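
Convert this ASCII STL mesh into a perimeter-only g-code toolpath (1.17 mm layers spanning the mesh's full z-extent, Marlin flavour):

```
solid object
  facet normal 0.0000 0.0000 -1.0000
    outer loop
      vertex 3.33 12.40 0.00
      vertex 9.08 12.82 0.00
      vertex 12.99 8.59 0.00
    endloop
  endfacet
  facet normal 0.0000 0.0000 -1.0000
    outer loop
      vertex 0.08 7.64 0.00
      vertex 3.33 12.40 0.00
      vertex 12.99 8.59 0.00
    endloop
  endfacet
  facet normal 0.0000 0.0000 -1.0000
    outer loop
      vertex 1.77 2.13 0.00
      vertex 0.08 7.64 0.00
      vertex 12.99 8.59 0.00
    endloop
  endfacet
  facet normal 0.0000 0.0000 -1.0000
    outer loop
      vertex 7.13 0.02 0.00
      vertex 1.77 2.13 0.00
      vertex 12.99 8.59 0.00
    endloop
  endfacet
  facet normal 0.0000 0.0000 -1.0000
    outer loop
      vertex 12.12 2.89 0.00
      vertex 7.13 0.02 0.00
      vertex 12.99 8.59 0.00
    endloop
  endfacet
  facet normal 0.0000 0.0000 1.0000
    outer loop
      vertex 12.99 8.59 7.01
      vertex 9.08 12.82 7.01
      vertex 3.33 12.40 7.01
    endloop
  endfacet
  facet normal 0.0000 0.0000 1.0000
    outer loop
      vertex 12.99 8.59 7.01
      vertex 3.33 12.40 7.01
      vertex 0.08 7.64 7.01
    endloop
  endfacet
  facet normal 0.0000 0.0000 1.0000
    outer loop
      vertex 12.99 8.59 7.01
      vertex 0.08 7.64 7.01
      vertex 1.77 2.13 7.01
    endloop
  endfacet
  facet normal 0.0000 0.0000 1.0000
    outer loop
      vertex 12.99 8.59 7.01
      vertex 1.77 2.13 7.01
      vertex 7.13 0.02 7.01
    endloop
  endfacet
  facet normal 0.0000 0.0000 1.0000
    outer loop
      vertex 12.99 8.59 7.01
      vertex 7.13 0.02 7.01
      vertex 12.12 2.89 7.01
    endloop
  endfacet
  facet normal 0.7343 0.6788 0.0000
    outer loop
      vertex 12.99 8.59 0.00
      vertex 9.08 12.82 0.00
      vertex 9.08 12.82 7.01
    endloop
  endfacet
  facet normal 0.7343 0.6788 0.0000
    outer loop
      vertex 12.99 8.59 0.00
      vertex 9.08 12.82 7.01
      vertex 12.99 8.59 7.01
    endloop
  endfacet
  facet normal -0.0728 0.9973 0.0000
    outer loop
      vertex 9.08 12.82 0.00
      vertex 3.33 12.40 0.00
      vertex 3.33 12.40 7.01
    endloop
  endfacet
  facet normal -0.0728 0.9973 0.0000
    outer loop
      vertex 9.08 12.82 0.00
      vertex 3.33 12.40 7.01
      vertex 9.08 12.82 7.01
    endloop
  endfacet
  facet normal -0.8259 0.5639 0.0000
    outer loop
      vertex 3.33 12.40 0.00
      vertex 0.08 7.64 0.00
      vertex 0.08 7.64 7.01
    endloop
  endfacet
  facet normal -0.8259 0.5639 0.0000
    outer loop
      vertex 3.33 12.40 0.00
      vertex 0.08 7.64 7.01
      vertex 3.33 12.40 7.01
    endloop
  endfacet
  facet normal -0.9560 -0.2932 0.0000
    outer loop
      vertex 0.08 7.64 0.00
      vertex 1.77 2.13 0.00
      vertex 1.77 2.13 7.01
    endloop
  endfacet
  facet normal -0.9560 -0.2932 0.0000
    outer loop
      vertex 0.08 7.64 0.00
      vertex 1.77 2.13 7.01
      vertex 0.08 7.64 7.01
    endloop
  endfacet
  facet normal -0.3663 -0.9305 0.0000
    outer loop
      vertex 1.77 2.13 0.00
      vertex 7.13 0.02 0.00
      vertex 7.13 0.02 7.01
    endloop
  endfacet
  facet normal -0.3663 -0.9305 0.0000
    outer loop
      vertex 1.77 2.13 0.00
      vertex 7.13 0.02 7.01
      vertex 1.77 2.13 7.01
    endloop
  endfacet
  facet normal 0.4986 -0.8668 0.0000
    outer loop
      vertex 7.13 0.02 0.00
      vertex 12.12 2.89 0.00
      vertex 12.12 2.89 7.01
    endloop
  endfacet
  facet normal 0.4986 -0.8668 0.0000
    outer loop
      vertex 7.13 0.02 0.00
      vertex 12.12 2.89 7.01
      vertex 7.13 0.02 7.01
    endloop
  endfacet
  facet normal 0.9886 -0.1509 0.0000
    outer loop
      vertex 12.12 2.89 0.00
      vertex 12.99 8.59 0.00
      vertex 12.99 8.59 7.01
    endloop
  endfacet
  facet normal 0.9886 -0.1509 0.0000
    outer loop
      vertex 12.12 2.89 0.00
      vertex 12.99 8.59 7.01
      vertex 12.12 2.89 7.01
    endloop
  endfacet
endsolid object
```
; perimeter-only toolpath
G21 ; units = mm
G90 ; absolute positioning
G28 ; home
; layer 1
G0 Z1.17
G0 X12.99 Y8.59
G1 X9.08 Y12.82
G1 X3.33 Y12.40
G1 X0.08 Y7.64
G1 X1.77 Y2.13
G1 X7.13 Y0.02
G1 X12.12 Y2.89
G1 X12.99 Y8.59
; layer 2
G0 Z2.34
G0 X12.99 Y8.59
G1 X9.08 Y12.82
G1 X3.33 Y12.40
G1 X0.08 Y7.64
G1 X1.77 Y2.13
G1 X7.13 Y0.02
G1 X12.12 Y2.89
G1 X12.99 Y8.59
; layer 3
G0 Z3.50
G0 X12.99 Y8.59
G1 X9.08 Y12.82
G1 X3.33 Y12.40
G1 X0.08 Y7.64
G1 X1.77 Y2.13
G1 X7.13 Y0.02
G1 X12.12 Y2.89
G1 X12.99 Y8.59
; layer 4
G0 Z4.67
G0 X12.99 Y8.59
G1 X9.08 Y12.82
G1 X3.33 Y12.40
G1 X0.08 Y7.64
G1 X1.77 Y2.13
G1 X7.13 Y0.02
G1 X12.12 Y2.89
G1 X12.99 Y8.59
; layer 5
G0 Z5.84
G0 X12.99 Y8.59
G1 X9.08 Y12.82
G1 X3.33 Y12.40
G1 X0.08 Y7.64
G1 X1.77 Y2.13
G1 X7.13 Y0.02
G1 X12.12 Y2.89
G1 X12.99 Y8.59
; layer 6
G0 Z7.01
G0 X12.99 Y8.59
G1 X9.08 Y12.82
G1 X3.33 Y12.40
G1 X0.08 Y7.64
G1 X1.77 Y2.13
G1 X7.13 Y0.02
G1 X12.12 Y2.89
G1 X12.99 Y8.59
M2 ; end

The solid is a regular 7-sided prism (a cylinder approximated with 7 flat sides), circumscribed radius ≈ 6.64 mm, height ≈ 7.01 mm. Slicing at Δz = 1.17 mm — 6 equal slices spanning the solid's height, so layer i sits at z = i·h/6 — gives 6 non-empty perimeters. Each is a 7-segment closed polygon; G0 lifts to the layer z and rapids to the start vertex, then G1 traces the edges.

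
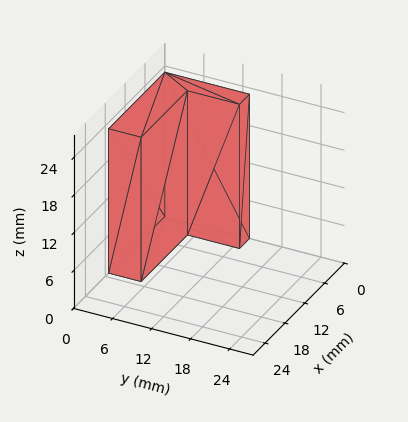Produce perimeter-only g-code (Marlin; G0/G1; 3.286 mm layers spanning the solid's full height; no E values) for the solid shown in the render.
Reading the render: the shape is an L-shaped prism: outer 17 × 13 mm, arm thicknesses ≈ 5 mm (horizontal) and 3 mm (vertical), extruded 23 mm in z (dimensions read to the nearest mm from the axis ticks). For the g-code, the solid's height is divided into equal slices at the stated Δz and each level perimeter traced with G1 moves after a G0 lift.

; perimeter-only toolpath
G21 ; units = mm
G90 ; absolute positioning
G28 ; home
; layer 1
G0 Z3.286
G0 X0.000 Y0.000
G1 X17.000 Y0.000
G1 X17.000 Y5.000
G1 X3.000 Y5.000
G1 X3.000 Y13.000
G1 X0.000 Y13.000
G1 X0.000 Y0.000
; layer 2
G0 Z6.571
G0 X0.000 Y0.000
G1 X17.000 Y0.000
G1 X17.000 Y5.000
G1 X3.000 Y5.000
G1 X3.000 Y13.000
G1 X0.000 Y13.000
G1 X0.000 Y0.000
; layer 3
G0 Z9.857
G0 X0.000 Y0.000
G1 X17.000 Y0.000
G1 X17.000 Y5.000
G1 X3.000 Y5.000
G1 X3.000 Y13.000
G1 X0.000 Y13.000
G1 X0.000 Y0.000
; layer 4
G0 Z13.143
G0 X0.000 Y0.000
G1 X17.000 Y0.000
G1 X17.000 Y5.000
G1 X3.000 Y5.000
G1 X3.000 Y13.000
G1 X0.000 Y13.000
G1 X0.000 Y0.000
; layer 5
G0 Z16.429
G0 X0.000 Y0.000
G1 X17.000 Y0.000
G1 X17.000 Y5.000
G1 X3.000 Y5.000
G1 X3.000 Y13.000
G1 X0.000 Y13.000
G1 X0.000 Y0.000
; layer 6
G0 Z19.714
G0 X0.000 Y0.000
G1 X17.000 Y0.000
G1 X17.000 Y5.000
G1 X3.000 Y5.000
G1 X3.000 Y13.000
G1 X0.000 Y13.000
G1 X0.000 Y0.000
; layer 7
G0 Z23.000
G0 X0.000 Y0.000
G1 X17.000 Y0.000
G1 X17.000 Y5.000
G1 X3.000 Y5.000
G1 X3.000 Y13.000
G1 X0.000 Y13.000
G1 X0.000 Y0.000
M2 ; end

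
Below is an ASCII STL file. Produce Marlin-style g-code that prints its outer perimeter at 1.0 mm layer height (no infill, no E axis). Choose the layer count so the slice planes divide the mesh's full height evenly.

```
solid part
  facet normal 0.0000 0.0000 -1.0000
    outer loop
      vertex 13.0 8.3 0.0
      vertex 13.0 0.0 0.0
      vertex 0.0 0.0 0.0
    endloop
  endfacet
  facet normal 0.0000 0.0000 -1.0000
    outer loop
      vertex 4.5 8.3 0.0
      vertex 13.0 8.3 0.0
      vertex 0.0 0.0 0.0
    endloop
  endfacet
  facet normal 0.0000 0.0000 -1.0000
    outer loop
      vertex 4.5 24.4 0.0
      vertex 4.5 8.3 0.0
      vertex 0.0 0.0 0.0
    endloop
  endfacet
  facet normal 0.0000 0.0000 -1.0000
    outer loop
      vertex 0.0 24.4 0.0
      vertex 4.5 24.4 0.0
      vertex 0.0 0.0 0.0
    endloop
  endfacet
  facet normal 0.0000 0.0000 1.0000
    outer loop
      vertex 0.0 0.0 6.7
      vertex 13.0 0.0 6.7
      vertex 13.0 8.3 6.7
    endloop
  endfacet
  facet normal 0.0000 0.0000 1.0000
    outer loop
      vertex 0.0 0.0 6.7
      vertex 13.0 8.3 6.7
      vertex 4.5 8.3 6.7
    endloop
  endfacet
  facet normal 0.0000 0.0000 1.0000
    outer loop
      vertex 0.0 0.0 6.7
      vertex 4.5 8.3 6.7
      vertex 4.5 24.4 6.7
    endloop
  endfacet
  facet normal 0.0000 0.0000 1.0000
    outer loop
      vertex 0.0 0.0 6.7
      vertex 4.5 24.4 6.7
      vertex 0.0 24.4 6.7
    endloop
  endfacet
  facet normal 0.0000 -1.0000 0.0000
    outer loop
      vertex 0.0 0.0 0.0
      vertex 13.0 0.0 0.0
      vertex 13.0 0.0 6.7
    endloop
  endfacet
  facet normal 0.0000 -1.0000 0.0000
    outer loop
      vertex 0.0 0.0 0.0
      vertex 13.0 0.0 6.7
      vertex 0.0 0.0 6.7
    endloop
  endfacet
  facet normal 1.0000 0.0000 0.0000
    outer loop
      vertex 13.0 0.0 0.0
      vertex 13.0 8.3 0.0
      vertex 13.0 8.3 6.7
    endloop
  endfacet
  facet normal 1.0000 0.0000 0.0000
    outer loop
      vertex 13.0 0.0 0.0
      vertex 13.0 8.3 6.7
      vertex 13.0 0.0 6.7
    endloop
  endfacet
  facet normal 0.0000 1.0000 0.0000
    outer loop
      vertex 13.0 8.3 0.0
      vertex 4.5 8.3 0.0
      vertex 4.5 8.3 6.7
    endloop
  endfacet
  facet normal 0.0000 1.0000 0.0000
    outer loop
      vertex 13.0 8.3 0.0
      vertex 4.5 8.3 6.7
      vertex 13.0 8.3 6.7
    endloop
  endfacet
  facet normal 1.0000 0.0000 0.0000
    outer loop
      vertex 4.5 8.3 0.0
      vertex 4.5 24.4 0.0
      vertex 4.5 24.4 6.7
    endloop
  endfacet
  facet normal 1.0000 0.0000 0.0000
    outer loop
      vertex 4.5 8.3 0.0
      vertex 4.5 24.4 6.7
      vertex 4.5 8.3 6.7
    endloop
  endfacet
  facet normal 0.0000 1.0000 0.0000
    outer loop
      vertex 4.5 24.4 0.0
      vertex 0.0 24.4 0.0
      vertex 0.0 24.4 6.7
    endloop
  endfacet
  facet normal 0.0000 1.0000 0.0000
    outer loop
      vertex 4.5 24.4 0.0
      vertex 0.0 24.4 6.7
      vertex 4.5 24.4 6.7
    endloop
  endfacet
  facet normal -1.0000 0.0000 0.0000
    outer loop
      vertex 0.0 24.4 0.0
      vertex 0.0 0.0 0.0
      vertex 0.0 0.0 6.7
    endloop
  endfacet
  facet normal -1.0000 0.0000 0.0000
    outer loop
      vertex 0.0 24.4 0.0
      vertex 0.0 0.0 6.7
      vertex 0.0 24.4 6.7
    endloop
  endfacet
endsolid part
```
; perimeter-only toolpath
G21 ; units = mm
G90 ; absolute positioning
G28 ; home
; layer 1
G0 Z1.0
G0 X0.0 Y0.0
G1 X13.0 Y0.0
G1 X13.0 Y8.3
G1 X4.5 Y8.3
G1 X4.5 Y24.4
G1 X0.0 Y24.4
G1 X0.0 Y0.0
; layer 2
G0 Z1.9
G0 X0.0 Y0.0
G1 X13.0 Y0.0
G1 X13.0 Y8.3
G1 X4.5 Y8.3
G1 X4.5 Y24.4
G1 X0.0 Y24.4
G1 X0.0 Y0.0
; layer 3
G0 Z2.9
G0 X0.0 Y0.0
G1 X13.0 Y0.0
G1 X13.0 Y8.3
G1 X4.5 Y8.3
G1 X4.5 Y24.4
G1 X0.0 Y24.4
G1 X0.0 Y0.0
; layer 4
G0 Z3.8
G0 X0.0 Y0.0
G1 X13.0 Y0.0
G1 X13.0 Y8.3
G1 X4.5 Y8.3
G1 X4.5 Y24.4
G1 X0.0 Y24.4
G1 X0.0 Y0.0
; layer 5
G0 Z4.8
G0 X0.0 Y0.0
G1 X13.0 Y0.0
G1 X13.0 Y8.3
G1 X4.5 Y8.3
G1 X4.5 Y24.4
G1 X0.0 Y24.4
G1 X0.0 Y0.0
; layer 6
G0 Z5.7
G0 X0.0 Y0.0
G1 X13.0 Y0.0
G1 X13.0 Y8.3
G1 X4.5 Y8.3
G1 X4.5 Y24.4
G1 X0.0 Y24.4
G1 X0.0 Y0.0
; layer 7
G0 Z6.7
G0 X0.0 Y0.0
G1 X13.0 Y0.0
G1 X13.0 Y8.3
G1 X4.5 Y8.3
G1 X4.5 Y24.4
G1 X0.0 Y24.4
G1 X0.0 Y0.0
M2 ; end

The solid is an L-shaped prism: outer 13 × 24.4 mm, arm thicknesses ≈ 8.3 mm (horizontal) and 4.5 mm (vertical), extruded 6.7 mm in z. Slicing at Δz = 1.0 mm — 7 equal slices spanning the solid's height, so layer i sits at z = i·h/7 — gives 7 non-empty perimeters. Each is a 6-segment closed polygon; G0 lifts to the layer z and rapids to the start vertex, then G1 traces the edges.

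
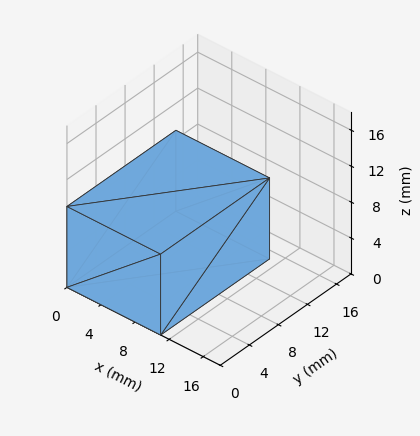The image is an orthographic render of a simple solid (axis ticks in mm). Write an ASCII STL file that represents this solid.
Reading the render: the shape is a rectangular box, roughly 11 × 15 mm footprint and 9 mm tall (dimensions read to the nearest mm from the axis ticks). For the STL, each face is triangulated and given an outward normal.

solid part
  facet normal 0.0000 0.0000 -1.0000
    outer loop
      vertex 11.000 15.000 0.000
      vertex 11.000 0.000 0.000
      vertex 0.000 0.000 0.000
    endloop
  endfacet
  facet normal 0.0000 0.0000 -1.0000
    outer loop
      vertex 0.000 15.000 0.000
      vertex 11.000 15.000 0.000
      vertex 0.000 0.000 0.000
    endloop
  endfacet
  facet normal 0.0000 0.0000 1.0000
    outer loop
      vertex 0.000 0.000 9.000
      vertex 11.000 0.000 9.000
      vertex 11.000 15.000 9.000
    endloop
  endfacet
  facet normal 0.0000 0.0000 1.0000
    outer loop
      vertex 0.000 0.000 9.000
      vertex 11.000 15.000 9.000
      vertex 0.000 15.000 9.000
    endloop
  endfacet
  facet normal 0.0000 -1.0000 0.0000
    outer loop
      vertex 0.000 0.000 0.000
      vertex 11.000 0.000 0.000
      vertex 11.000 0.000 9.000
    endloop
  endfacet
  facet normal 0.0000 -1.0000 0.0000
    outer loop
      vertex 0.000 0.000 0.000
      vertex 11.000 0.000 9.000
      vertex 0.000 0.000 9.000
    endloop
  endfacet
  facet normal 0.0000 1.0000 0.0000
    outer loop
      vertex 11.000 15.000 9.000
      vertex 11.000 15.000 0.000
      vertex 0.000 15.000 0.000
    endloop
  endfacet
  facet normal 0.0000 1.0000 0.0000
    outer loop
      vertex 0.000 15.000 9.000
      vertex 11.000 15.000 9.000
      vertex 0.000 15.000 0.000
    endloop
  endfacet
  facet normal -1.0000 0.0000 0.0000
    outer loop
      vertex 0.000 15.000 9.000
      vertex 0.000 15.000 0.000
      vertex 0.000 0.000 0.000
    endloop
  endfacet
  facet normal -1.0000 0.0000 0.0000
    outer loop
      vertex 0.000 0.000 9.000
      vertex 0.000 15.000 9.000
      vertex 0.000 0.000 0.000
    endloop
  endfacet
  facet normal 1.0000 0.0000 0.0000
    outer loop
      vertex 11.000 0.000 0.000
      vertex 11.000 15.000 0.000
      vertex 11.000 15.000 9.000
    endloop
  endfacet
  facet normal 1.0000 0.0000 0.0000
    outer loop
      vertex 11.000 0.000 0.000
      vertex 11.000 15.000 9.000
      vertex 11.000 0.000 9.000
    endloop
  endfacet
endsolid part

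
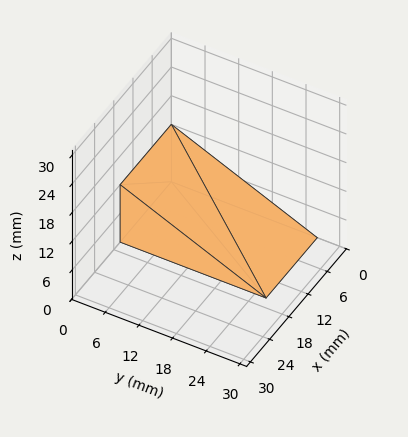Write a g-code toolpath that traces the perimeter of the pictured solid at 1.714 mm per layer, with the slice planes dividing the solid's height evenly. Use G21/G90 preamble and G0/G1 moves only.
Reading the render: the shape is a wedge (ramp): 16 × 26 mm base, rising to 12 mm along the y=0 edge and sloping linearly to z=0 at y=26 (dimensions read to the nearest mm from the axis ticks). For the g-code, the solid's height is divided into equal slices at the stated Δz and each level perimeter traced with G1 moves after a G0 lift.

; perimeter-only toolpath
G21 ; units = mm
G90 ; absolute positioning
G28 ; home
; layer 1
G0 Z1.714
G0 X0.000 Y0.000
G1 X16.000 Y0.000
G1 X16.000 Y22.286
G1 X0.000 Y22.286
G1 X0.000 Y0.000
; layer 2
G0 Z3.429
G0 X0.000 Y0.000
G1 X16.000 Y0.000
G1 X16.000 Y18.571
G1 X0.000 Y18.571
G1 X0.000 Y0.000
; layer 3
G0 Z5.143
G0 X0.000 Y0.000
G1 X16.000 Y0.000
G1 X16.000 Y14.857
G1 X0.000 Y14.857
G1 X0.000 Y0.000
; layer 4
G0 Z6.857
G0 X0.000 Y0.000
G1 X16.000 Y0.000
G1 X16.000 Y11.143
G1 X0.000 Y11.143
G1 X0.000 Y0.000
; layer 5
G0 Z8.571
G0 X0.000 Y0.000
G1 X16.000 Y0.000
G1 X16.000 Y7.429
G1 X0.000 Y7.429
G1 X0.000 Y0.000
; layer 6
G0 Z10.286
G0 X0.000 Y0.000
G1 X16.000 Y0.000
G1 X16.000 Y3.714
G1 X0.000 Y3.714
G1 X0.000 Y0.000
M2 ; end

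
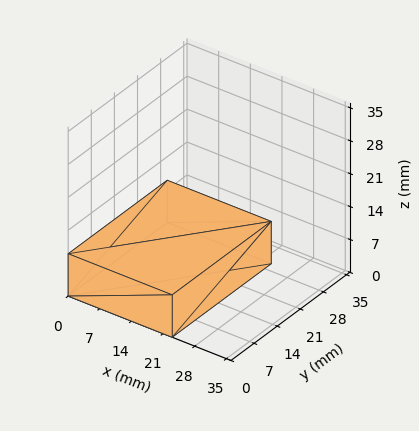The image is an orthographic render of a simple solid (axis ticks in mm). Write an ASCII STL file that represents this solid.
Reading the render: the shape is a rectangular box, roughly 23 × 30 mm footprint and 9 mm tall (dimensions read to the nearest mm from the axis ticks). For the STL, each face is triangulated and given an outward normal.

solid part
  facet normal 0.0000 0.0000 -1.0000
    outer loop
      vertex 23.00 30.00 0.00
      vertex 23.00 0.00 0.00
      vertex 0.00 0.00 0.00
    endloop
  endfacet
  facet normal 0.0000 0.0000 -1.0000
    outer loop
      vertex 0.00 30.00 0.00
      vertex 23.00 30.00 0.00
      vertex 0.00 0.00 0.00
    endloop
  endfacet
  facet normal 0.0000 0.0000 1.0000
    outer loop
      vertex 0.00 0.00 9.00
      vertex 23.00 0.00 9.00
      vertex 23.00 30.00 9.00
    endloop
  endfacet
  facet normal 0.0000 0.0000 1.0000
    outer loop
      vertex 0.00 0.00 9.00
      vertex 23.00 30.00 9.00
      vertex 0.00 30.00 9.00
    endloop
  endfacet
  facet normal 0.0000 -1.0000 0.0000
    outer loop
      vertex 0.00 0.00 0.00
      vertex 23.00 0.00 0.00
      vertex 23.00 0.00 9.00
    endloop
  endfacet
  facet normal 0.0000 -1.0000 0.0000
    outer loop
      vertex 0.00 0.00 0.00
      vertex 23.00 0.00 9.00
      vertex 0.00 0.00 9.00
    endloop
  endfacet
  facet normal 0.0000 1.0000 0.0000
    outer loop
      vertex 23.00 30.00 9.00
      vertex 23.00 30.00 0.00
      vertex 0.00 30.00 0.00
    endloop
  endfacet
  facet normal 0.0000 1.0000 0.0000
    outer loop
      vertex 0.00 30.00 9.00
      vertex 23.00 30.00 9.00
      vertex 0.00 30.00 0.00
    endloop
  endfacet
  facet normal -1.0000 0.0000 0.0000
    outer loop
      vertex 0.00 30.00 9.00
      vertex 0.00 30.00 0.00
      vertex 0.00 0.00 0.00
    endloop
  endfacet
  facet normal -1.0000 0.0000 0.0000
    outer loop
      vertex 0.00 0.00 9.00
      vertex 0.00 30.00 9.00
      vertex 0.00 0.00 0.00
    endloop
  endfacet
  facet normal 1.0000 0.0000 0.0000
    outer loop
      vertex 23.00 0.00 0.00
      vertex 23.00 30.00 0.00
      vertex 23.00 30.00 9.00
    endloop
  endfacet
  facet normal 1.0000 0.0000 0.0000
    outer loop
      vertex 23.00 0.00 0.00
      vertex 23.00 30.00 9.00
      vertex 23.00 0.00 9.00
    endloop
  endfacet
endsolid part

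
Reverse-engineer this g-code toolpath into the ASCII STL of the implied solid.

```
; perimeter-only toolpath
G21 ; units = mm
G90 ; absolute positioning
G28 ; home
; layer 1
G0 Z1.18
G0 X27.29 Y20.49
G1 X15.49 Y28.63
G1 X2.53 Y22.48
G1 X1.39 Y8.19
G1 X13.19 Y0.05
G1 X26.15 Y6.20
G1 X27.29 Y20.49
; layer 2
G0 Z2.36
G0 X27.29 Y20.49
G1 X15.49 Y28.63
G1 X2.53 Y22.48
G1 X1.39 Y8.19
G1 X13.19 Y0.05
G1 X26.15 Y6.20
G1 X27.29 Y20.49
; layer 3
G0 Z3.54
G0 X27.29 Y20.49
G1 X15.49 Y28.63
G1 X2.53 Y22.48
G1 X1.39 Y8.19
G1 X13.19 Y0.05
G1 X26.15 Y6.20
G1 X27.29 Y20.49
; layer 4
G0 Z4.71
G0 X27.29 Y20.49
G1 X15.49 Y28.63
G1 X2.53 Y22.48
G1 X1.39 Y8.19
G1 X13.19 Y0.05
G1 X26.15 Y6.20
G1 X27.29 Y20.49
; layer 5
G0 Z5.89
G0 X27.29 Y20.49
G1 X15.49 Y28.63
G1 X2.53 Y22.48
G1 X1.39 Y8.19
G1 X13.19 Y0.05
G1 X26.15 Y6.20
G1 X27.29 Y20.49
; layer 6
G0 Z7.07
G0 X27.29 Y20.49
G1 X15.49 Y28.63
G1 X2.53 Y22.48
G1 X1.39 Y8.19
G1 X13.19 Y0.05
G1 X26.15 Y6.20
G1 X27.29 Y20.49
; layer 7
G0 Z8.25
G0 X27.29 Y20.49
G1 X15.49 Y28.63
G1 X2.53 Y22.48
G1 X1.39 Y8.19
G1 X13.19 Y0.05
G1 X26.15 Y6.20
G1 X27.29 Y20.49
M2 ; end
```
solid part
  facet normal 0.0000 0.0000 -1.0000
    outer loop
      vertex 2.53 22.48 0.00
      vertex 15.49 28.63 0.00
      vertex 27.29 20.49 0.00
    endloop
  endfacet
  facet normal 0.0000 0.0000 -1.0000
    outer loop
      vertex 1.39 8.19 0.00
      vertex 2.53 22.48 0.00
      vertex 27.29 20.49 0.00
    endloop
  endfacet
  facet normal 0.0000 0.0000 -1.0000
    outer loop
      vertex 13.19 0.05 0.00
      vertex 1.39 8.19 0.00
      vertex 27.29 20.49 0.00
    endloop
  endfacet
  facet normal 0.0000 0.0000 -1.0000
    outer loop
      vertex 26.15 6.20 0.00
      vertex 13.19 0.05 0.00
      vertex 27.29 20.49 0.00
    endloop
  endfacet
  facet normal 0.0000 0.0000 1.0000
    outer loop
      vertex 27.29 20.49 8.25
      vertex 15.49 28.63 8.25
      vertex 2.53 22.48 8.25
    endloop
  endfacet
  facet normal 0.0000 0.0000 1.0000
    outer loop
      vertex 27.29 20.49 8.25
      vertex 2.53 22.48 8.25
      vertex 1.39 8.19 8.25
    endloop
  endfacet
  facet normal 0.0000 0.0000 1.0000
    outer loop
      vertex 27.29 20.49 8.25
      vertex 1.39 8.19 8.25
      vertex 13.19 0.05 8.25
    endloop
  endfacet
  facet normal 0.0000 0.0000 1.0000
    outer loop
      vertex 27.29 20.49 8.25
      vertex 13.19 0.05 8.25
      vertex 26.15 6.20 8.25
    endloop
  endfacet
  facet normal 0.5678 0.8231 0.0000
    outer loop
      vertex 27.29 20.49 0.00
      vertex 15.49 28.63 0.00
      vertex 15.49 28.63 8.25
    endloop
  endfacet
  facet normal 0.5678 0.8231 0.0000
    outer loop
      vertex 27.29 20.49 0.00
      vertex 15.49 28.63 8.25
      vertex 27.29 20.49 8.25
    endloop
  endfacet
  facet normal -0.4287 0.9034 0.0000
    outer loop
      vertex 15.49 28.63 0.00
      vertex 2.53 22.48 0.00
      vertex 2.53 22.48 8.25
    endloop
  endfacet
  facet normal -0.4287 0.9034 0.0000
    outer loop
      vertex 15.49 28.63 0.00
      vertex 2.53 22.48 8.25
      vertex 15.49 28.63 8.25
    endloop
  endfacet
  facet normal -0.9968 0.0795 0.0000
    outer loop
      vertex 2.53 22.48 0.00
      vertex 1.39 8.19 0.00
      vertex 1.39 8.19 8.25
    endloop
  endfacet
  facet normal -0.9968 0.0795 0.0000
    outer loop
      vertex 2.53 22.48 0.00
      vertex 1.39 8.19 8.25
      vertex 2.53 22.48 8.25
    endloop
  endfacet
  facet normal -0.5678 -0.8231 0.0000
    outer loop
      vertex 1.39 8.19 0.00
      vertex 13.19 0.05 0.00
      vertex 13.19 0.05 8.25
    endloop
  endfacet
  facet normal -0.5678 -0.8231 0.0000
    outer loop
      vertex 1.39 8.19 0.00
      vertex 13.19 0.05 8.25
      vertex 1.39 8.19 8.25
    endloop
  endfacet
  facet normal 0.4287 -0.9034 0.0000
    outer loop
      vertex 13.19 0.05 0.00
      vertex 26.15 6.20 0.00
      vertex 26.15 6.20 8.25
    endloop
  endfacet
  facet normal 0.4287 -0.9034 0.0000
    outer loop
      vertex 13.19 0.05 0.00
      vertex 26.15 6.20 8.25
      vertex 13.19 0.05 8.25
    endloop
  endfacet
  facet normal 0.9968 -0.0795 0.0000
    outer loop
      vertex 26.15 6.20 0.00
      vertex 27.29 20.49 0.00
      vertex 27.29 20.49 8.25
    endloop
  endfacet
  facet normal 0.9968 -0.0795 0.0000
    outer loop
      vertex 26.15 6.20 0.00
      vertex 27.29 20.49 8.25
      vertex 26.15 6.20 8.25
    endloop
  endfacet
endsolid part

The G0 Z moves step by Δz≈1.18 mm. Every layer's G1 loop is the same polygon, so the solid is a straight extrusion of it from z=0 to z≈8.25. Closing with flat bottom and top caps and triangulating gives 20 facets — a regular 6-sided prism (a cylinder approximated with 6 flat sides), circumscribed radius ≈ 14.3 mm, height ≈ 8.25 mm.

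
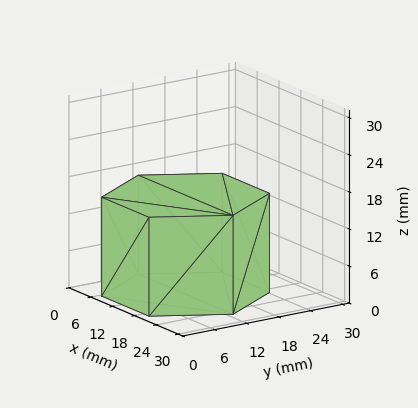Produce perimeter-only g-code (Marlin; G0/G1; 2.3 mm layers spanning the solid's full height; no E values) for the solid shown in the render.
Reading the render: the shape is a regular 6-sided prism (a cylinder approximated with 6 flat sides), circumscribed radius ≈ 13 mm, height ≈ 16 mm (dimensions read to the nearest mm from the axis ticks). For the g-code, the solid's height is divided into equal slices at the stated Δz and each level perimeter traced with G1 moves after a G0 lift.

; perimeter-only toolpath
G21 ; units = mm
G90 ; absolute positioning
G28 ; home
; layer 1
G0 Z2.3
G0 X26.0 Y13.0
G1 X19.5 Y24.3
G1 X6.5 Y24.3
G1 X0.0 Y13.0
G1 X6.5 Y1.7
G1 X19.5 Y1.7
G1 X26.0 Y13.0
; layer 2
G0 Z4.6
G0 X26.0 Y13.0
G1 X19.5 Y24.3
G1 X6.5 Y24.3
G1 X0.0 Y13.0
G1 X6.5 Y1.7
G1 X19.5 Y1.7
G1 X26.0 Y13.0
; layer 3
G0 Z6.9
G0 X26.0 Y13.0
G1 X19.5 Y24.3
G1 X6.5 Y24.3
G1 X0.0 Y13.0
G1 X6.5 Y1.7
G1 X19.5 Y1.7
G1 X26.0 Y13.0
; layer 4
G0 Z9.1
G0 X26.0 Y13.0
G1 X19.5 Y24.3
G1 X6.5 Y24.3
G1 X0.0 Y13.0
G1 X6.5 Y1.7
G1 X19.5 Y1.7
G1 X26.0 Y13.0
; layer 5
G0 Z11.4
G0 X26.0 Y13.0
G1 X19.5 Y24.3
G1 X6.5 Y24.3
G1 X0.0 Y13.0
G1 X6.5 Y1.7
G1 X19.5 Y1.7
G1 X26.0 Y13.0
; layer 6
G0 Z13.7
G0 X26.0 Y13.0
G1 X19.5 Y24.3
G1 X6.5 Y24.3
G1 X0.0 Y13.0
G1 X6.5 Y1.7
G1 X19.5 Y1.7
G1 X26.0 Y13.0
; layer 7
G0 Z16.0
G0 X26.0 Y13.0
G1 X19.5 Y24.3
G1 X6.5 Y24.3
G1 X0.0 Y13.0
G1 X6.5 Y1.7
G1 X19.5 Y1.7
G1 X26.0 Y13.0
M2 ; end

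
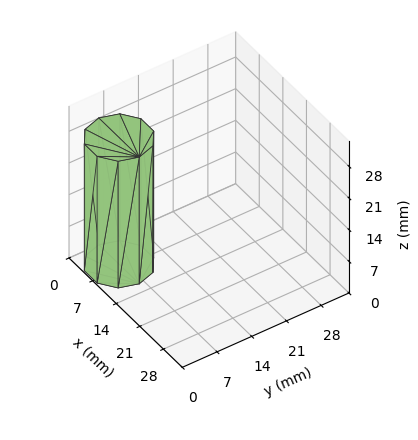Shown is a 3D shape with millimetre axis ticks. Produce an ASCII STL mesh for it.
Reading the render: the shape is a regular 10-sided prism (a cylinder approximated with 10 flat sides), circumscribed radius ≈ 6 mm, height ≈ 28 mm (dimensions read to the nearest mm from the axis ticks). For the STL, each face is triangulated and given an outward normal.

solid part
  facet normal 0.0000 0.0000 -1.0000
    outer loop
      vertex 7.9 11.7 0.0
      vertex 10.9 9.5 0.0
      vertex 12.0 6.0 0.0
    endloop
  endfacet
  facet normal 0.0000 0.0000 -1.0000
    outer loop
      vertex 4.1 11.7 0.0
      vertex 7.9 11.7 0.0
      vertex 12.0 6.0 0.0
    endloop
  endfacet
  facet normal 0.0000 0.0000 -1.0000
    outer loop
      vertex 1.1 9.5 0.0
      vertex 4.1 11.7 0.0
      vertex 12.0 6.0 0.0
    endloop
  endfacet
  facet normal 0.0000 0.0000 -1.0000
    outer loop
      vertex 0.0 6.0 0.0
      vertex 1.1 9.5 0.0
      vertex 12.0 6.0 0.0
    endloop
  endfacet
  facet normal 0.0000 0.0000 -1.0000
    outer loop
      vertex 1.1 2.5 0.0
      vertex 0.0 6.0 0.0
      vertex 12.0 6.0 0.0
    endloop
  endfacet
  facet normal 0.0000 0.0000 -1.0000
    outer loop
      vertex 4.1 0.3 0.0
      vertex 1.1 2.5 0.0
      vertex 12.0 6.0 0.0
    endloop
  endfacet
  facet normal 0.0000 0.0000 -1.0000
    outer loop
      vertex 7.9 0.3 0.0
      vertex 4.1 0.3 0.0
      vertex 12.0 6.0 0.0
    endloop
  endfacet
  facet normal 0.0000 0.0000 -1.0000
    outer loop
      vertex 10.9 2.5 0.0
      vertex 7.9 0.3 0.0
      vertex 12.0 6.0 0.0
    endloop
  endfacet
  facet normal 0.0000 0.0000 1.0000
    outer loop
      vertex 12.0 6.0 28.0
      vertex 10.9 9.5 28.0
      vertex 7.9 11.7 28.0
    endloop
  endfacet
  facet normal 0.0000 0.0000 1.0000
    outer loop
      vertex 12.0 6.0 28.0
      vertex 7.9 11.7 28.0
      vertex 4.1 11.7 28.0
    endloop
  endfacet
  facet normal 0.0000 0.0000 1.0000
    outer loop
      vertex 12.0 6.0 28.0
      vertex 4.1 11.7 28.0
      vertex 1.1 9.5 28.0
    endloop
  endfacet
  facet normal 0.0000 0.0000 1.0000
    outer loop
      vertex 12.0 6.0 28.0
      vertex 1.1 9.5 28.0
      vertex 0.0 6.0 28.0
    endloop
  endfacet
  facet normal 0.0000 0.0000 1.0000
    outer loop
      vertex 12.0 6.0 28.0
      vertex 0.0 6.0 28.0
      vertex 1.1 2.5 28.0
    endloop
  endfacet
  facet normal 0.0000 0.0000 1.0000
    outer loop
      vertex 12.0 6.0 28.0
      vertex 1.1 2.5 28.0
      vertex 4.1 0.3 28.0
    endloop
  endfacet
  facet normal 0.0000 0.0000 1.0000
    outer loop
      vertex 12.0 6.0 28.0
      vertex 4.1 0.3 28.0
      vertex 7.9 0.3 28.0
    endloop
  endfacet
  facet normal 0.0000 0.0000 1.0000
    outer loop
      vertex 12.0 6.0 28.0
      vertex 7.9 0.3 28.0
      vertex 10.9 2.5 28.0
    endloop
  endfacet
  facet normal 0.9540 0.2998 0.0000
    outer loop
      vertex 12.0 6.0 0.0
      vertex 10.9 9.5 0.0
      vertex 10.9 9.5 28.0
    endloop
  endfacet
  facet normal 0.9540 0.2998 0.0000
    outer loop
      vertex 12.0 6.0 0.0
      vertex 10.9 9.5 28.0
      vertex 12.0 6.0 28.0
    endloop
  endfacet
  facet normal 0.5914 0.8064 0.0000
    outer loop
      vertex 10.9 9.5 0.0
      vertex 7.9 11.7 0.0
      vertex 7.9 11.7 28.0
    endloop
  endfacet
  facet normal 0.5914 0.8064 0.0000
    outer loop
      vertex 10.9 9.5 0.0
      vertex 7.9 11.7 28.0
      vertex 10.9 9.5 28.0
    endloop
  endfacet
  facet normal 0.0000 1.0000 0.0000
    outer loop
      vertex 7.9 11.7 0.0
      vertex 4.1 11.7 0.0
      vertex 4.1 11.7 28.0
    endloop
  endfacet
  facet normal 0.0000 1.0000 0.0000
    outer loop
      vertex 7.9 11.7 0.0
      vertex 4.1 11.7 28.0
      vertex 7.9 11.7 28.0
    endloop
  endfacet
  facet normal -0.5914 0.8064 0.0000
    outer loop
      vertex 4.1 11.7 0.0
      vertex 1.1 9.5 0.0
      vertex 1.1 9.5 28.0
    endloop
  endfacet
  facet normal -0.5914 0.8064 0.0000
    outer loop
      vertex 4.1 11.7 0.0
      vertex 1.1 9.5 28.0
      vertex 4.1 11.7 28.0
    endloop
  endfacet
  facet normal -0.9540 0.2998 0.0000
    outer loop
      vertex 1.1 9.5 0.0
      vertex 0.0 6.0 0.0
      vertex 0.0 6.0 28.0
    endloop
  endfacet
  facet normal -0.9540 0.2998 0.0000
    outer loop
      vertex 1.1 9.5 0.0
      vertex 0.0 6.0 28.0
      vertex 1.1 9.5 28.0
    endloop
  endfacet
  facet normal -0.9540 -0.2998 0.0000
    outer loop
      vertex 0.0 6.0 0.0
      vertex 1.1 2.5 0.0
      vertex 1.1 2.5 28.0
    endloop
  endfacet
  facet normal -0.9540 -0.2998 0.0000
    outer loop
      vertex 0.0 6.0 0.0
      vertex 1.1 2.5 28.0
      vertex 0.0 6.0 28.0
    endloop
  endfacet
  facet normal -0.5914 -0.8064 0.0000
    outer loop
      vertex 1.1 2.5 0.0
      vertex 4.1 0.3 0.0
      vertex 4.1 0.3 28.0
    endloop
  endfacet
  facet normal -0.5914 -0.8064 0.0000
    outer loop
      vertex 1.1 2.5 0.0
      vertex 4.1 0.3 28.0
      vertex 1.1 2.5 28.0
    endloop
  endfacet
  facet normal 0.0000 -1.0000 0.0000
    outer loop
      vertex 4.1 0.3 0.0
      vertex 7.9 0.3 0.0
      vertex 7.9 0.3 28.0
    endloop
  endfacet
  facet normal 0.0000 -1.0000 0.0000
    outer loop
      vertex 4.1 0.3 0.0
      vertex 7.9 0.3 28.0
      vertex 4.1 0.3 28.0
    endloop
  endfacet
  facet normal 0.5914 -0.8064 0.0000
    outer loop
      vertex 7.9 0.3 0.0
      vertex 10.9 2.5 0.0
      vertex 10.9 2.5 28.0
    endloop
  endfacet
  facet normal 0.5914 -0.8064 0.0000
    outer loop
      vertex 7.9 0.3 0.0
      vertex 10.9 2.5 28.0
      vertex 7.9 0.3 28.0
    endloop
  endfacet
  facet normal 0.9540 -0.2998 0.0000
    outer loop
      vertex 10.9 2.5 0.0
      vertex 12.0 6.0 0.0
      vertex 12.0 6.0 28.0
    endloop
  endfacet
  facet normal 0.9540 -0.2998 0.0000
    outer loop
      vertex 10.9 2.5 0.0
      vertex 12.0 6.0 28.0
      vertex 10.9 2.5 28.0
    endloop
  endfacet
endsolid part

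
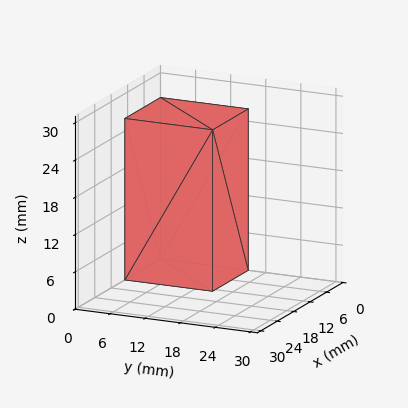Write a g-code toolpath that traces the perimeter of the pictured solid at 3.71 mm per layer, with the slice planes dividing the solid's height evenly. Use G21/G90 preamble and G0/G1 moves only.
Reading the render: the shape is a rectangular box, roughly 13 × 15 mm footprint and 26 mm tall (dimensions read to the nearest mm from the axis ticks). For the g-code, the solid's height is divided into equal slices at the stated Δz and each level perimeter traced with G1 moves after a G0 lift.

; perimeter-only toolpath
G21 ; units = mm
G90 ; absolute positioning
G28 ; home
; layer 1
G0 Z3.71
G0 X0.00 Y0.00
G1 X13.00 Y0.00
G1 X13.00 Y15.00
G1 X0.00 Y15.00
G1 X0.00 Y0.00
; layer 2
G0 Z7.43
G0 X0.00 Y0.00
G1 X13.00 Y0.00
G1 X13.00 Y15.00
G1 X0.00 Y15.00
G1 X0.00 Y0.00
; layer 3
G0 Z11.14
G0 X0.00 Y0.00
G1 X13.00 Y0.00
G1 X13.00 Y15.00
G1 X0.00 Y15.00
G1 X0.00 Y0.00
; layer 4
G0 Z14.86
G0 X0.00 Y0.00
G1 X13.00 Y0.00
G1 X13.00 Y15.00
G1 X0.00 Y15.00
G1 X0.00 Y0.00
; layer 5
G0 Z18.57
G0 X0.00 Y0.00
G1 X13.00 Y0.00
G1 X13.00 Y15.00
G1 X0.00 Y15.00
G1 X0.00 Y0.00
; layer 6
G0 Z22.29
G0 X0.00 Y0.00
G1 X13.00 Y0.00
G1 X13.00 Y15.00
G1 X0.00 Y15.00
G1 X0.00 Y0.00
; layer 7
G0 Z26.00
G0 X0.00 Y0.00
G1 X13.00 Y0.00
G1 X13.00 Y15.00
G1 X0.00 Y15.00
G1 X0.00 Y0.00
M2 ; end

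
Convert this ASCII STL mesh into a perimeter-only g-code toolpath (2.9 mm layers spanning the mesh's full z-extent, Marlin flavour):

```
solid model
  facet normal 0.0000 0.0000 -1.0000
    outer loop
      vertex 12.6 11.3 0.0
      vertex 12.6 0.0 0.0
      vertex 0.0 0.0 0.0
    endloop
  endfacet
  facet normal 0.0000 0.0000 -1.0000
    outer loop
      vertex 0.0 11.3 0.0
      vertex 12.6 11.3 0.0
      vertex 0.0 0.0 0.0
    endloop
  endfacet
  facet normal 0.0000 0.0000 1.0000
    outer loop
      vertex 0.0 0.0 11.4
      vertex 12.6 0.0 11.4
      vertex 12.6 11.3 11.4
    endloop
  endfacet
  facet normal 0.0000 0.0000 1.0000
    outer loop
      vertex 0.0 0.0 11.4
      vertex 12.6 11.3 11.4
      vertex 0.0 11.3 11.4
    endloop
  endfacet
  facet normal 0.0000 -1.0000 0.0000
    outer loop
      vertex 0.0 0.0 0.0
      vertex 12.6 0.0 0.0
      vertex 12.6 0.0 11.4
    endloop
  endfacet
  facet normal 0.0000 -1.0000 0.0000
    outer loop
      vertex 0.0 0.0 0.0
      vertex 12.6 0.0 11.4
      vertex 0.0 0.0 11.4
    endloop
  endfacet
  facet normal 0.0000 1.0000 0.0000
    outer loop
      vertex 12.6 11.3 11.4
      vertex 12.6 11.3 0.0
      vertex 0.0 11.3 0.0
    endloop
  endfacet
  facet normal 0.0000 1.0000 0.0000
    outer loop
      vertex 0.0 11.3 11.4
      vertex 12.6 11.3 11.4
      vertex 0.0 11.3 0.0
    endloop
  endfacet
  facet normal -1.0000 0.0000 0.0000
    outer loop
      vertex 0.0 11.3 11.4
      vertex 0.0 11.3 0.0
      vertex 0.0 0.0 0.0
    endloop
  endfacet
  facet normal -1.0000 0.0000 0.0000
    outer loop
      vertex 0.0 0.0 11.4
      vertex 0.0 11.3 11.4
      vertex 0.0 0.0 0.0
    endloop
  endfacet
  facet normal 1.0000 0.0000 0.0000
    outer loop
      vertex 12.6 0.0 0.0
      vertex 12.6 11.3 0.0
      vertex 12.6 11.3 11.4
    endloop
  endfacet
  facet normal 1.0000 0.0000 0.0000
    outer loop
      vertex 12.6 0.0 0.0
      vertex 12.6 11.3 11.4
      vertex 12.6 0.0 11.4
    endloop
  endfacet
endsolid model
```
; perimeter-only toolpath
G21 ; units = mm
G90 ; absolute positioning
G28 ; home
; layer 1
G0 Z2.9
G0 X0.0 Y0.0
G1 X12.6 Y0.0
G1 X12.6 Y11.3
G1 X0.0 Y11.3
G1 X0.0 Y0.0
; layer 2
G0 Z5.7
G0 X0.0 Y0.0
G1 X12.6 Y0.0
G1 X12.6 Y11.3
G1 X0.0 Y11.3
G1 X0.0 Y0.0
; layer 3
G0 Z8.6
G0 X0.0 Y0.0
G1 X12.6 Y0.0
G1 X12.6 Y11.3
G1 X0.0 Y11.3
G1 X0.0 Y0.0
; layer 4
G0 Z11.4
G0 X0.0 Y0.0
G1 X12.6 Y0.0
G1 X12.6 Y11.3
G1 X0.0 Y11.3
G1 X0.0 Y0.0
M2 ; end

The solid is a rectangular box, roughly 12.6 × 11.3 mm footprint and 11.4 mm tall. Slicing at Δz = 2.9 mm — 4 equal slices spanning the solid's height, so layer i sits at z = i·h/4 — gives 4 non-empty perimeters. Each is a 4-segment closed polygon; G0 lifts to the layer z and rapids to the start vertex, then G1 traces the edges.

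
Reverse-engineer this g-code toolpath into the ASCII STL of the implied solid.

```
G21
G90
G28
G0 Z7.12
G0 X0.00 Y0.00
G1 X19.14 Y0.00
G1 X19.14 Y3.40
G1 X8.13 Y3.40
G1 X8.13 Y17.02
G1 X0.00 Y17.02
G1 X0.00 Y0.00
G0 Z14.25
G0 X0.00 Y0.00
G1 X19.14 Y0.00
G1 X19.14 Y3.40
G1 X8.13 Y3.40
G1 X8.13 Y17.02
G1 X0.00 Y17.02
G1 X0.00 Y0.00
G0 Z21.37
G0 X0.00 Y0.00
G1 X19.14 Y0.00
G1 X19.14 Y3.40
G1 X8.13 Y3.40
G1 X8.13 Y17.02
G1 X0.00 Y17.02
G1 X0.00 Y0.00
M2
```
solid part
  facet normal 0.0000 0.0000 -1.0000
    outer loop
      vertex 19.14 3.40 0.00
      vertex 19.14 0.00 0.00
      vertex 0.00 0.00 0.00
    endloop
  endfacet
  facet normal 0.0000 0.0000 -1.0000
    outer loop
      vertex 8.13 3.40 0.00
      vertex 19.14 3.40 0.00
      vertex 0.00 0.00 0.00
    endloop
  endfacet
  facet normal 0.0000 0.0000 -1.0000
    outer loop
      vertex 8.13 17.02 0.00
      vertex 8.13 3.40 0.00
      vertex 0.00 0.00 0.00
    endloop
  endfacet
  facet normal 0.0000 0.0000 -1.0000
    outer loop
      vertex 0.00 17.02 0.00
      vertex 8.13 17.02 0.00
      vertex 0.00 0.00 0.00
    endloop
  endfacet
  facet normal 0.0000 0.0000 1.0000
    outer loop
      vertex 0.00 0.00 21.37
      vertex 19.14 0.00 21.37
      vertex 19.14 3.40 21.37
    endloop
  endfacet
  facet normal 0.0000 0.0000 1.0000
    outer loop
      vertex 0.00 0.00 21.37
      vertex 19.14 3.40 21.37
      vertex 8.13 3.40 21.37
    endloop
  endfacet
  facet normal 0.0000 0.0000 1.0000
    outer loop
      vertex 0.00 0.00 21.37
      vertex 8.13 3.40 21.37
      vertex 8.13 17.02 21.37
    endloop
  endfacet
  facet normal 0.0000 0.0000 1.0000
    outer loop
      vertex 0.00 0.00 21.37
      vertex 8.13 17.02 21.37
      vertex 0.00 17.02 21.37
    endloop
  endfacet
  facet normal 0.0000 -1.0000 0.0000
    outer loop
      vertex 0.00 0.00 0.00
      vertex 19.14 0.00 0.00
      vertex 19.14 0.00 21.37
    endloop
  endfacet
  facet normal 0.0000 -1.0000 0.0000
    outer loop
      vertex 0.00 0.00 0.00
      vertex 19.14 0.00 21.37
      vertex 0.00 0.00 21.37
    endloop
  endfacet
  facet normal 1.0000 0.0000 0.0000
    outer loop
      vertex 19.14 0.00 0.00
      vertex 19.14 3.40 0.00
      vertex 19.14 3.40 21.37
    endloop
  endfacet
  facet normal 1.0000 0.0000 0.0000
    outer loop
      vertex 19.14 0.00 0.00
      vertex 19.14 3.40 21.37
      vertex 19.14 0.00 21.37
    endloop
  endfacet
  facet normal 0.0000 1.0000 0.0000
    outer loop
      vertex 19.14 3.40 0.00
      vertex 8.13 3.40 0.00
      vertex 8.13 3.40 21.37
    endloop
  endfacet
  facet normal 0.0000 1.0000 0.0000
    outer loop
      vertex 19.14 3.40 0.00
      vertex 8.13 3.40 21.37
      vertex 19.14 3.40 21.37
    endloop
  endfacet
  facet normal 1.0000 0.0000 0.0000
    outer loop
      vertex 8.13 3.40 0.00
      vertex 8.13 17.02 0.00
      vertex 8.13 17.02 21.37
    endloop
  endfacet
  facet normal 1.0000 0.0000 0.0000
    outer loop
      vertex 8.13 3.40 0.00
      vertex 8.13 17.02 21.37
      vertex 8.13 3.40 21.37
    endloop
  endfacet
  facet normal 0.0000 1.0000 0.0000
    outer loop
      vertex 8.13 17.02 0.00
      vertex 0.00 17.02 0.00
      vertex 0.00 17.02 21.37
    endloop
  endfacet
  facet normal 0.0000 1.0000 0.0000
    outer loop
      vertex 8.13 17.02 0.00
      vertex 0.00 17.02 21.37
      vertex 8.13 17.02 21.37
    endloop
  endfacet
  facet normal -1.0000 0.0000 0.0000
    outer loop
      vertex 0.00 17.02 0.00
      vertex 0.00 0.00 0.00
      vertex 0.00 0.00 21.37
    endloop
  endfacet
  facet normal -1.0000 0.0000 0.0000
    outer loop
      vertex 0.00 17.02 0.00
      vertex 0.00 0.00 21.37
      vertex 0.00 17.02 21.37
    endloop
  endfacet
endsolid part

The G0 Z moves step by Δz≈7.12 mm. Every layer's G1 loop is the same polygon, so the solid is a straight extrusion of it from z=0 to z≈21.4. Closing with flat bottom and top caps and triangulating gives 20 facets — an L-shaped prism: outer 19.1 × 17 mm, arm thicknesses ≈ 3.4 mm (horizontal) and 8.13 mm (vertical), extruded 21.4 mm in z.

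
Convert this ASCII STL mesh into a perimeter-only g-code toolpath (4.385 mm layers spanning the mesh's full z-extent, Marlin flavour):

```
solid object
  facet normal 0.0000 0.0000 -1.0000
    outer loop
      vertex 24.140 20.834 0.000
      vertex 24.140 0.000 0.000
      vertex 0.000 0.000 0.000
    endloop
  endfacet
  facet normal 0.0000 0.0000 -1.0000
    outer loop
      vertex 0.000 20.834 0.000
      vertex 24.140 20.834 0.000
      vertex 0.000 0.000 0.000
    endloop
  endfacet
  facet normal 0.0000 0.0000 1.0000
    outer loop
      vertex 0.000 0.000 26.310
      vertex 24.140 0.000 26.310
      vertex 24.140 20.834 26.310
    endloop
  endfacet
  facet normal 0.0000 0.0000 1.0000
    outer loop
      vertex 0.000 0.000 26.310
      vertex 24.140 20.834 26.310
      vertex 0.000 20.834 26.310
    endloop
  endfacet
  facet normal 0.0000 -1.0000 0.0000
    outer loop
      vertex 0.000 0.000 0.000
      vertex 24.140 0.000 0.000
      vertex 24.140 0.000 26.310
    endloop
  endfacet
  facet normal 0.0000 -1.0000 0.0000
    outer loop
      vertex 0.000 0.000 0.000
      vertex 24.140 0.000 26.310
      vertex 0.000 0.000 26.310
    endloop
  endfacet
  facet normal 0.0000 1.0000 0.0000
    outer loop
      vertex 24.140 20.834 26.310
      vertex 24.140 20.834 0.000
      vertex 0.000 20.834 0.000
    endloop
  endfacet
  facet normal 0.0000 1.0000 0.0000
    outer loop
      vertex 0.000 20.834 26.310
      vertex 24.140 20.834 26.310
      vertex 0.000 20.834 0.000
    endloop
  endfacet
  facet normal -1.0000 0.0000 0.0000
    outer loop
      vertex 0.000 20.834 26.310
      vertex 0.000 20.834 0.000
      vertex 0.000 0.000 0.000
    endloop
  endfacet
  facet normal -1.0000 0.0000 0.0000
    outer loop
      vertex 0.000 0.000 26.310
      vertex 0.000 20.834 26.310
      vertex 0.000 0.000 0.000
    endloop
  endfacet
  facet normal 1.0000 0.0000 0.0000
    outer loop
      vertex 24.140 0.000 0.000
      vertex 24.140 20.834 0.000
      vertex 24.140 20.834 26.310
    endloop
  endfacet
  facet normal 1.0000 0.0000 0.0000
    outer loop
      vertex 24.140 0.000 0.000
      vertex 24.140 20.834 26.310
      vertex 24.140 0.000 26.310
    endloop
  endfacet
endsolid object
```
; perimeter-only toolpath
G21 ; units = mm
G90 ; absolute positioning
G28 ; home
; layer 1
G0 Z4.385
G0 X0.000 Y0.000
G1 X24.140 Y0.000
G1 X24.140 Y20.834
G1 X0.000 Y20.834
G1 X0.000 Y0.000
; layer 2
G0 Z8.770
G0 X0.000 Y0.000
G1 X24.140 Y0.000
G1 X24.140 Y20.834
G1 X0.000 Y20.834
G1 X0.000 Y0.000
; layer 3
G0 Z13.155
G0 X0.000 Y0.000
G1 X24.140 Y0.000
G1 X24.140 Y20.834
G1 X0.000 Y20.834
G1 X0.000 Y0.000
; layer 4
G0 Z17.540
G0 X0.000 Y0.000
G1 X24.140 Y0.000
G1 X24.140 Y20.834
G1 X0.000 Y20.834
G1 X0.000 Y0.000
; layer 5
G0 Z21.925
G0 X0.000 Y0.000
G1 X24.140 Y0.000
G1 X24.140 Y20.834
G1 X0.000 Y20.834
G1 X0.000 Y0.000
; layer 6
G0 Z26.310
G0 X0.000 Y0.000
G1 X24.140 Y0.000
G1 X24.140 Y20.834
G1 X0.000 Y20.834
G1 X0.000 Y0.000
M2 ; end

The solid is a rectangular box, roughly 24.1 × 20.8 mm footprint and 26.3 mm tall. Slicing at Δz = 4.385 mm — 6 equal slices spanning the solid's height, so layer i sits at z = i·h/6 — gives 6 non-empty perimeters. Each is a 4-segment closed polygon; G0 lifts to the layer z and rapids to the start vertex, then G1 traces the edges.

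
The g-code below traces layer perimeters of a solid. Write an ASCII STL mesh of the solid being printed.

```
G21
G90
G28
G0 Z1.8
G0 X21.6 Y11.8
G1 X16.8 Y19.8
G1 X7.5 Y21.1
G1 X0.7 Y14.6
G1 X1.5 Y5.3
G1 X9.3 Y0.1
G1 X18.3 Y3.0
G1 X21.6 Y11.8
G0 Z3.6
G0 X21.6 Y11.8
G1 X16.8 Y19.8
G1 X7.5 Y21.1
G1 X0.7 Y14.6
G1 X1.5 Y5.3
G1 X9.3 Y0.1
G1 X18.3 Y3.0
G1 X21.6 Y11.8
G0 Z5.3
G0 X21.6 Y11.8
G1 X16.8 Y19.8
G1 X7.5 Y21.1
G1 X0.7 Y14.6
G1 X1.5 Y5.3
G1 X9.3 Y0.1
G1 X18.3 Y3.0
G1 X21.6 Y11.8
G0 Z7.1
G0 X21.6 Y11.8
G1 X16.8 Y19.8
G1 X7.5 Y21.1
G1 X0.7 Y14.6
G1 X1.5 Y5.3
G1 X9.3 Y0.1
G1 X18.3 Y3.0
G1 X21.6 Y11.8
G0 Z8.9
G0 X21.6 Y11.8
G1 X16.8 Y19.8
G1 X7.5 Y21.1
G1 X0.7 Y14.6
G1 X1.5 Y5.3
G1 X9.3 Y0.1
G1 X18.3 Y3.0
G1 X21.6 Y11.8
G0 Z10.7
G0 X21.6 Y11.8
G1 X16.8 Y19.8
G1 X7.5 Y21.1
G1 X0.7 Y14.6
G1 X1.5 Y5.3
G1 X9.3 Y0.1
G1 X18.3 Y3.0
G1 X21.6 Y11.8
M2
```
solid part
  facet normal 0.0000 0.0000 -1.0000
    outer loop
      vertex 7.5 21.1 0.0
      vertex 16.8 19.8 0.0
      vertex 21.6 11.8 0.0
    endloop
  endfacet
  facet normal 0.0000 0.0000 -1.0000
    outer loop
      vertex 0.7 14.6 0.0
      vertex 7.5 21.1 0.0
      vertex 21.6 11.8 0.0
    endloop
  endfacet
  facet normal 0.0000 0.0000 -1.0000
    outer loop
      vertex 1.5 5.3 0.0
      vertex 0.7 14.6 0.0
      vertex 21.6 11.8 0.0
    endloop
  endfacet
  facet normal 0.0000 0.0000 -1.0000
    outer loop
      vertex 9.3 0.1 0.0
      vertex 1.5 5.3 0.0
      vertex 21.6 11.8 0.0
    endloop
  endfacet
  facet normal 0.0000 0.0000 -1.0000
    outer loop
      vertex 18.3 3.0 0.0
      vertex 9.3 0.1 0.0
      vertex 21.6 11.8 0.0
    endloop
  endfacet
  facet normal 0.0000 0.0000 1.0000
    outer loop
      vertex 21.6 11.8 10.7
      vertex 16.8 19.8 10.7
      vertex 7.5 21.1 10.7
    endloop
  endfacet
  facet normal 0.0000 0.0000 1.0000
    outer loop
      vertex 21.6 11.8 10.7
      vertex 7.5 21.1 10.7
      vertex 0.7 14.6 10.7
    endloop
  endfacet
  facet normal 0.0000 0.0000 1.0000
    outer loop
      vertex 21.6 11.8 10.7
      vertex 0.7 14.6 10.7
      vertex 1.5 5.3 10.7
    endloop
  endfacet
  facet normal 0.0000 0.0000 1.0000
    outer loop
      vertex 21.6 11.8 10.7
      vertex 1.5 5.3 10.7
      vertex 9.3 0.1 10.7
    endloop
  endfacet
  facet normal 0.0000 0.0000 1.0000
    outer loop
      vertex 21.6 11.8 10.7
      vertex 9.3 0.1 10.7
      vertex 18.3 3.0 10.7
    endloop
  endfacet
  facet normal 0.8575 0.5145 0.0000
    outer loop
      vertex 21.6 11.8 0.0
      vertex 16.8 19.8 0.0
      vertex 16.8 19.8 10.7
    endloop
  endfacet
  facet normal 0.8575 0.5145 0.0000
    outer loop
      vertex 21.6 11.8 0.0
      vertex 16.8 19.8 10.7
      vertex 21.6 11.8 10.7
    endloop
  endfacet
  facet normal 0.1384 0.9904 0.0000
    outer loop
      vertex 16.8 19.8 0.0
      vertex 7.5 21.1 0.0
      vertex 7.5 21.1 10.7
    endloop
  endfacet
  facet normal 0.1384 0.9904 0.0000
    outer loop
      vertex 16.8 19.8 0.0
      vertex 7.5 21.1 10.7
      vertex 16.8 19.8 10.7
    endloop
  endfacet
  facet normal -0.6910 0.7229 0.0000
    outer loop
      vertex 7.5 21.1 0.0
      vertex 0.7 14.6 0.0
      vertex 0.7 14.6 10.7
    endloop
  endfacet
  facet normal -0.6910 0.7229 0.0000
    outer loop
      vertex 7.5 21.1 0.0
      vertex 0.7 14.6 10.7
      vertex 7.5 21.1 10.7
    endloop
  endfacet
  facet normal -0.9963 -0.0857 0.0000
    outer loop
      vertex 0.7 14.6 0.0
      vertex 1.5 5.3 0.0
      vertex 1.5 5.3 10.7
    endloop
  endfacet
  facet normal -0.9963 -0.0857 0.0000
    outer loop
      vertex 0.7 14.6 0.0
      vertex 1.5 5.3 10.7
      vertex 0.7 14.6 10.7
    endloop
  endfacet
  facet normal -0.5547 -0.8321 0.0000
    outer loop
      vertex 1.5 5.3 0.0
      vertex 9.3 0.1 0.0
      vertex 9.3 0.1 10.7
    endloop
  endfacet
  facet normal -0.5547 -0.8321 0.0000
    outer loop
      vertex 1.5 5.3 0.0
      vertex 9.3 0.1 10.7
      vertex 1.5 5.3 10.7
    endloop
  endfacet
  facet normal 0.3067 -0.9518 0.0000
    outer loop
      vertex 9.3 0.1 0.0
      vertex 18.3 3.0 0.0
      vertex 18.3 3.0 10.7
    endloop
  endfacet
  facet normal 0.3067 -0.9518 0.0000
    outer loop
      vertex 9.3 0.1 0.0
      vertex 18.3 3.0 10.7
      vertex 9.3 0.1 10.7
    endloop
  endfacet
  facet normal 0.9363 -0.3511 0.0000
    outer loop
      vertex 18.3 3.0 0.0
      vertex 21.6 11.8 0.0
      vertex 21.6 11.8 10.7
    endloop
  endfacet
  facet normal 0.9363 -0.3511 0.0000
    outer loop
      vertex 18.3 3.0 0.0
      vertex 21.6 11.8 10.7
      vertex 18.3 3.0 10.7
    endloop
  endfacet
endsolid part

The G0 Z moves step by Δz≈1.8 mm. Every layer's G1 loop is the same polygon, so the solid is a straight extrusion of it from z=0 to z≈10.7. Closing with flat bottom and top caps and triangulating gives 24 facets — a regular 7-sided prism (a cylinder approximated with 7 flat sides), circumscribed radius ≈ 10.8 mm, height ≈ 10.7 mm.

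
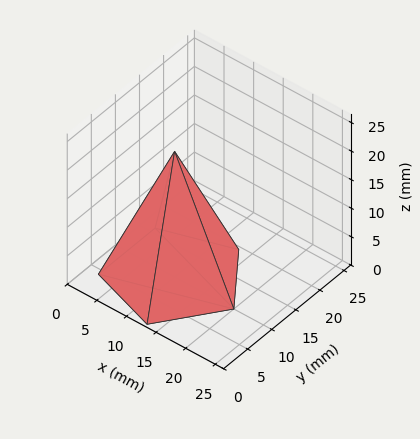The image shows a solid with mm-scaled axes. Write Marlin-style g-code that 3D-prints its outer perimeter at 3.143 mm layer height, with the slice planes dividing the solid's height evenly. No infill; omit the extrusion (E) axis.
Reading the render: the shape is a regular 5-sided pyramid, base circumscribed radius ≈ 10 mm, apex at z ≈ 22 mm (dimensions read to the nearest mm from the axis ticks). For the g-code, the solid's height is divided into equal slices at the stated Δz and each level perimeter traced with G1 moves after a G0 lift.

; perimeter-only toolpath
G21 ; units = mm
G90 ; absolute positioning
G28 ; home
; layer 1
G0 Z3.143
G0 X18.571 Y10.000
G1 X12.649 Y18.152
G1 X3.066 Y15.038
G1 X3.066 Y4.962
G1 X12.649 Y1.848
G1 X18.571 Y10.000
; layer 2
G0 Z6.286
G0 X17.143 Y10.000
G1 X12.207 Y16.794
G1 X4.221 Y14.199
G1 X4.221 Y5.801
G1 X12.207 Y3.206
G1 X17.143 Y10.000
; layer 3
G0 Z9.429
G0 X15.714 Y10.000
G1 X11.766 Y15.435
G1 X5.377 Y13.359
G1 X5.377 Y6.641
G1 X11.766 Y4.565
G1 X15.714 Y10.000
; layer 4
G0 Z12.571
G0 X14.286 Y10.000
G1 X11.324 Y14.076
G1 X6.533 Y12.519
G1 X6.533 Y7.481
G1 X11.324 Y5.924
G1 X14.286 Y10.000
; layer 5
G0 Z15.714
G0 X12.857 Y10.000
G1 X10.883 Y12.717
G1 X7.689 Y11.679
G1 X7.689 Y8.321
G1 X10.883 Y7.283
G1 X12.857 Y10.000
; layer 6
G0 Z18.857
G0 X11.429 Y10.000
G1 X10.441 Y11.359
G1 X8.844 Y10.840
G1 X8.844 Y9.160
G1 X10.441 Y8.641
G1 X11.429 Y10.000
M2 ; end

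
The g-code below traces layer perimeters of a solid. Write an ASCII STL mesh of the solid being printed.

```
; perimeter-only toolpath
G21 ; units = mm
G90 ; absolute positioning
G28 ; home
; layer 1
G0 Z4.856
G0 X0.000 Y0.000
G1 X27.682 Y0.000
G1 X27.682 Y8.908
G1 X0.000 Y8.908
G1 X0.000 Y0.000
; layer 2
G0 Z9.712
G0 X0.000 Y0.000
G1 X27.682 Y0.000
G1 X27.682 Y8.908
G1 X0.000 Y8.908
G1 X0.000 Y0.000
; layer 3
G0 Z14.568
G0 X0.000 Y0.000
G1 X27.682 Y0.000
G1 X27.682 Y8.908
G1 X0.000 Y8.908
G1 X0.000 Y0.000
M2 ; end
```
solid part
  facet normal 0.0000 0.0000 -1.0000
    outer loop
      vertex 27.682 8.908 0.000
      vertex 27.682 0.000 0.000
      vertex 0.000 0.000 0.000
    endloop
  endfacet
  facet normal 0.0000 0.0000 -1.0000
    outer loop
      vertex 0.000 8.908 0.000
      vertex 27.682 8.908 0.000
      vertex 0.000 0.000 0.000
    endloop
  endfacet
  facet normal 0.0000 0.0000 1.0000
    outer loop
      vertex 0.000 0.000 14.568
      vertex 27.682 0.000 14.568
      vertex 27.682 8.908 14.568
    endloop
  endfacet
  facet normal 0.0000 0.0000 1.0000
    outer loop
      vertex 0.000 0.000 14.568
      vertex 27.682 8.908 14.568
      vertex 0.000 8.908 14.568
    endloop
  endfacet
  facet normal 0.0000 -1.0000 0.0000
    outer loop
      vertex 0.000 0.000 0.000
      vertex 27.682 0.000 0.000
      vertex 27.682 0.000 14.568
    endloop
  endfacet
  facet normal 0.0000 -1.0000 0.0000
    outer loop
      vertex 0.000 0.000 0.000
      vertex 27.682 0.000 14.568
      vertex 0.000 0.000 14.568
    endloop
  endfacet
  facet normal 0.0000 1.0000 0.0000
    outer loop
      vertex 27.682 8.908 14.568
      vertex 27.682 8.908 0.000
      vertex 0.000 8.908 0.000
    endloop
  endfacet
  facet normal 0.0000 1.0000 0.0000
    outer loop
      vertex 0.000 8.908 14.568
      vertex 27.682 8.908 14.568
      vertex 0.000 8.908 0.000
    endloop
  endfacet
  facet normal -1.0000 0.0000 0.0000
    outer loop
      vertex 0.000 8.908 14.568
      vertex 0.000 8.908 0.000
      vertex 0.000 0.000 0.000
    endloop
  endfacet
  facet normal -1.0000 0.0000 0.0000
    outer loop
      vertex 0.000 0.000 14.568
      vertex 0.000 8.908 14.568
      vertex 0.000 0.000 0.000
    endloop
  endfacet
  facet normal 1.0000 0.0000 0.0000
    outer loop
      vertex 27.682 0.000 0.000
      vertex 27.682 8.908 0.000
      vertex 27.682 8.908 14.568
    endloop
  endfacet
  facet normal 1.0000 0.0000 0.0000
    outer loop
      vertex 27.682 0.000 0.000
      vertex 27.682 8.908 14.568
      vertex 27.682 0.000 14.568
    endloop
  endfacet
endsolid part

The G0 Z moves step by Δz≈4.856 mm. Every layer's G1 loop is the same polygon, so the solid is a straight extrusion of it from z=0 to z≈14.6. Closing with flat bottom and top caps and triangulating gives 12 facets — a rectangular box, roughly 27.7 × 8.91 mm footprint and 14.6 mm tall.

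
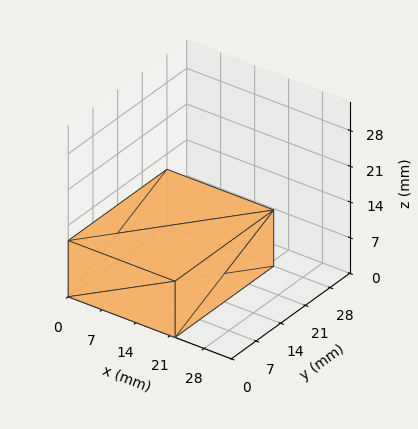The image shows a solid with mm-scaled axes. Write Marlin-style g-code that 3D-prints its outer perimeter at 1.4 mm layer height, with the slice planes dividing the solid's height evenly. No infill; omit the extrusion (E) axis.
Reading the render: the shape is a rectangular box, roughly 22 × 28 mm footprint and 11 mm tall (dimensions read to the nearest mm from the axis ticks). For the g-code, the solid's height is divided into equal slices at the stated Δz and each level perimeter traced with G1 moves after a G0 lift.

; perimeter-only toolpath
G21 ; units = mm
G90 ; absolute positioning
G28 ; home
; layer 1
G0 Z1.4
G0 X0.0 Y0.0
G1 X22.0 Y0.0
G1 X22.0 Y28.0
G1 X0.0 Y28.0
G1 X0.0 Y0.0
; layer 2
G0 Z2.8
G0 X0.0 Y0.0
G1 X22.0 Y0.0
G1 X22.0 Y28.0
G1 X0.0 Y28.0
G1 X0.0 Y0.0
; layer 3
G0 Z4.1
G0 X0.0 Y0.0
G1 X22.0 Y0.0
G1 X22.0 Y28.0
G1 X0.0 Y28.0
G1 X0.0 Y0.0
; layer 4
G0 Z5.5
G0 X0.0 Y0.0
G1 X22.0 Y0.0
G1 X22.0 Y28.0
G1 X0.0 Y28.0
G1 X0.0 Y0.0
; layer 5
G0 Z6.9
G0 X0.0 Y0.0
G1 X22.0 Y0.0
G1 X22.0 Y28.0
G1 X0.0 Y28.0
G1 X0.0 Y0.0
; layer 6
G0 Z8.2
G0 X0.0 Y0.0
G1 X22.0 Y0.0
G1 X22.0 Y28.0
G1 X0.0 Y28.0
G1 X0.0 Y0.0
; layer 7
G0 Z9.6
G0 X0.0 Y0.0
G1 X22.0 Y0.0
G1 X22.0 Y28.0
G1 X0.0 Y28.0
G1 X0.0 Y0.0
; layer 8
G0 Z11.0
G0 X0.0 Y0.0
G1 X22.0 Y0.0
G1 X22.0 Y28.0
G1 X0.0 Y28.0
G1 X0.0 Y0.0
M2 ; end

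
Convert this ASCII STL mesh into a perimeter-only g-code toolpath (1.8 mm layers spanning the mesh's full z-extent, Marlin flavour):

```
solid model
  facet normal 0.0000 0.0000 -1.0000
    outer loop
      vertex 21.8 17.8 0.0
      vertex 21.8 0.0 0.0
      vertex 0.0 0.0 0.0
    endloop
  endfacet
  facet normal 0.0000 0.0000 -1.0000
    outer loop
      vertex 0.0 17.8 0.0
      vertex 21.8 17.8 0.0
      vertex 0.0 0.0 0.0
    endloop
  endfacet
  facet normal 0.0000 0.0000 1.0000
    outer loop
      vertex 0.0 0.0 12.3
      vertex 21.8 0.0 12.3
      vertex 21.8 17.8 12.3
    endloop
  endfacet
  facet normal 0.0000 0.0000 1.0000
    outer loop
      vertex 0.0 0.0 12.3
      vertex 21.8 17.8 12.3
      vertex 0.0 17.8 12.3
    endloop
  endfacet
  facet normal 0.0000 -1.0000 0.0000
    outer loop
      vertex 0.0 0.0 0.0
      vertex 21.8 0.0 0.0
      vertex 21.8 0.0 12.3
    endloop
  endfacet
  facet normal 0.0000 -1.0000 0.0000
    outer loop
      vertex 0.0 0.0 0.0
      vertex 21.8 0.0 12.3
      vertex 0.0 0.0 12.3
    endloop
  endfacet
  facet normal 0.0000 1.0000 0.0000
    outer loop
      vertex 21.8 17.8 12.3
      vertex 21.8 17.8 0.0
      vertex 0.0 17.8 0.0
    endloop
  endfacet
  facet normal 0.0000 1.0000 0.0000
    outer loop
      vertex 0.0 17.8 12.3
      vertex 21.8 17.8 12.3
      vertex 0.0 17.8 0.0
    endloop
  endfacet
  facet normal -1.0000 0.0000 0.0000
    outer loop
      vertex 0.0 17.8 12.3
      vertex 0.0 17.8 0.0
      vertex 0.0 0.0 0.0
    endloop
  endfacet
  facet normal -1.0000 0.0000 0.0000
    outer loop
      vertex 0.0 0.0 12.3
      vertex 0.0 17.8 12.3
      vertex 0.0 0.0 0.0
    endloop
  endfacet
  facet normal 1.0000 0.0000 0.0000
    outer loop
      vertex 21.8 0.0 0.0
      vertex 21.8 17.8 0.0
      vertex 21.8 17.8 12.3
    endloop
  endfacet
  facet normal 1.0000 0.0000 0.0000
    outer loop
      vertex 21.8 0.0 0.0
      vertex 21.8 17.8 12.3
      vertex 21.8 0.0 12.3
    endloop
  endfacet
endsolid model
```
; perimeter-only toolpath
G21 ; units = mm
G90 ; absolute positioning
G28 ; home
; layer 1
G0 Z1.8
G0 X0.0 Y0.0
G1 X21.8 Y0.0
G1 X21.8 Y17.8
G1 X0.0 Y17.8
G1 X0.0 Y0.0
; layer 2
G0 Z3.5
G0 X0.0 Y0.0
G1 X21.8 Y0.0
G1 X21.8 Y17.8
G1 X0.0 Y17.8
G1 X0.0 Y0.0
; layer 3
G0 Z5.3
G0 X0.0 Y0.0
G1 X21.8 Y0.0
G1 X21.8 Y17.8
G1 X0.0 Y17.8
G1 X0.0 Y0.0
; layer 4
G0 Z7.0
G0 X0.0 Y0.0
G1 X21.8 Y0.0
G1 X21.8 Y17.8
G1 X0.0 Y17.8
G1 X0.0 Y0.0
; layer 5
G0 Z8.8
G0 X0.0 Y0.0
G1 X21.8 Y0.0
G1 X21.8 Y17.8
G1 X0.0 Y17.8
G1 X0.0 Y0.0
; layer 6
G0 Z10.5
G0 X0.0 Y0.0
G1 X21.8 Y0.0
G1 X21.8 Y17.8
G1 X0.0 Y17.8
G1 X0.0 Y0.0
; layer 7
G0 Z12.3
G0 X0.0 Y0.0
G1 X21.8 Y0.0
G1 X21.8 Y17.8
G1 X0.0 Y17.8
G1 X0.0 Y0.0
M2 ; end

The solid is a rectangular box, roughly 21.8 × 17.8 mm footprint and 12.3 mm tall. Slicing at Δz = 1.8 mm — 7 equal slices spanning the solid's height, so layer i sits at z = i·h/7 — gives 7 non-empty perimeters. Each is a 4-segment closed polygon; G0 lifts to the layer z and rapids to the start vertex, then G1 traces the edges.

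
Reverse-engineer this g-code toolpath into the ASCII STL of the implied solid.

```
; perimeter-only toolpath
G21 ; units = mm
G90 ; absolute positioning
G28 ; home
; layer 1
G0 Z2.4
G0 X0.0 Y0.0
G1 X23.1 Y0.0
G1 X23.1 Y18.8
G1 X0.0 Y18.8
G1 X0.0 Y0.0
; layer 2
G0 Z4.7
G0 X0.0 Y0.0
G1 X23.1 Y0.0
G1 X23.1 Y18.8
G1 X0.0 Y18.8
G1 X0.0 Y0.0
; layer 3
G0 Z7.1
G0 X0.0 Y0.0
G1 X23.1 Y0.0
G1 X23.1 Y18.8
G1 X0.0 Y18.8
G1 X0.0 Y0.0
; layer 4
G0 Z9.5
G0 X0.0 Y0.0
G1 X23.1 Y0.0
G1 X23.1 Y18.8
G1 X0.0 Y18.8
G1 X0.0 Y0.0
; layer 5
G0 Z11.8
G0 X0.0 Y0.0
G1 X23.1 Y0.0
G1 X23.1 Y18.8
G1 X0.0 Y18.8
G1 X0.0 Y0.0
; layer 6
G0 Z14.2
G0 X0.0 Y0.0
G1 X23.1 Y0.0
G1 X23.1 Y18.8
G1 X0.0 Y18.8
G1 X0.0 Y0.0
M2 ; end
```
solid part
  facet normal 0.0000 0.0000 -1.0000
    outer loop
      vertex 23.1 18.8 0.0
      vertex 23.1 0.0 0.0
      vertex 0.0 0.0 0.0
    endloop
  endfacet
  facet normal 0.0000 0.0000 -1.0000
    outer loop
      vertex 0.0 18.8 0.0
      vertex 23.1 18.8 0.0
      vertex 0.0 0.0 0.0
    endloop
  endfacet
  facet normal 0.0000 0.0000 1.0000
    outer loop
      vertex 0.0 0.0 14.2
      vertex 23.1 0.0 14.2
      vertex 23.1 18.8 14.2
    endloop
  endfacet
  facet normal 0.0000 0.0000 1.0000
    outer loop
      vertex 0.0 0.0 14.2
      vertex 23.1 18.8 14.2
      vertex 0.0 18.8 14.2
    endloop
  endfacet
  facet normal 0.0000 -1.0000 0.0000
    outer loop
      vertex 0.0 0.0 0.0
      vertex 23.1 0.0 0.0
      vertex 23.1 0.0 14.2
    endloop
  endfacet
  facet normal 0.0000 -1.0000 0.0000
    outer loop
      vertex 0.0 0.0 0.0
      vertex 23.1 0.0 14.2
      vertex 0.0 0.0 14.2
    endloop
  endfacet
  facet normal 0.0000 1.0000 0.0000
    outer loop
      vertex 23.1 18.8 14.2
      vertex 23.1 18.8 0.0
      vertex 0.0 18.8 0.0
    endloop
  endfacet
  facet normal 0.0000 1.0000 0.0000
    outer loop
      vertex 0.0 18.8 14.2
      vertex 23.1 18.8 14.2
      vertex 0.0 18.8 0.0
    endloop
  endfacet
  facet normal -1.0000 0.0000 0.0000
    outer loop
      vertex 0.0 18.8 14.2
      vertex 0.0 18.8 0.0
      vertex 0.0 0.0 0.0
    endloop
  endfacet
  facet normal -1.0000 0.0000 0.0000
    outer loop
      vertex 0.0 0.0 14.2
      vertex 0.0 18.8 14.2
      vertex 0.0 0.0 0.0
    endloop
  endfacet
  facet normal 1.0000 0.0000 0.0000
    outer loop
      vertex 23.1 0.0 0.0
      vertex 23.1 18.8 0.0
      vertex 23.1 18.8 14.2
    endloop
  endfacet
  facet normal 1.0000 0.0000 0.0000
    outer loop
      vertex 23.1 0.0 0.0
      vertex 23.1 18.8 14.2
      vertex 23.1 0.0 14.2
    endloop
  endfacet
endsolid part

The G0 Z moves step by Δz≈2.4 mm. Every layer's G1 loop is the same polygon, so the solid is a straight extrusion of it from z=0 to z≈14.2. Closing with flat bottom and top caps and triangulating gives 12 facets — a rectangular box, roughly 23.1 × 18.8 mm footprint and 14.2 mm tall.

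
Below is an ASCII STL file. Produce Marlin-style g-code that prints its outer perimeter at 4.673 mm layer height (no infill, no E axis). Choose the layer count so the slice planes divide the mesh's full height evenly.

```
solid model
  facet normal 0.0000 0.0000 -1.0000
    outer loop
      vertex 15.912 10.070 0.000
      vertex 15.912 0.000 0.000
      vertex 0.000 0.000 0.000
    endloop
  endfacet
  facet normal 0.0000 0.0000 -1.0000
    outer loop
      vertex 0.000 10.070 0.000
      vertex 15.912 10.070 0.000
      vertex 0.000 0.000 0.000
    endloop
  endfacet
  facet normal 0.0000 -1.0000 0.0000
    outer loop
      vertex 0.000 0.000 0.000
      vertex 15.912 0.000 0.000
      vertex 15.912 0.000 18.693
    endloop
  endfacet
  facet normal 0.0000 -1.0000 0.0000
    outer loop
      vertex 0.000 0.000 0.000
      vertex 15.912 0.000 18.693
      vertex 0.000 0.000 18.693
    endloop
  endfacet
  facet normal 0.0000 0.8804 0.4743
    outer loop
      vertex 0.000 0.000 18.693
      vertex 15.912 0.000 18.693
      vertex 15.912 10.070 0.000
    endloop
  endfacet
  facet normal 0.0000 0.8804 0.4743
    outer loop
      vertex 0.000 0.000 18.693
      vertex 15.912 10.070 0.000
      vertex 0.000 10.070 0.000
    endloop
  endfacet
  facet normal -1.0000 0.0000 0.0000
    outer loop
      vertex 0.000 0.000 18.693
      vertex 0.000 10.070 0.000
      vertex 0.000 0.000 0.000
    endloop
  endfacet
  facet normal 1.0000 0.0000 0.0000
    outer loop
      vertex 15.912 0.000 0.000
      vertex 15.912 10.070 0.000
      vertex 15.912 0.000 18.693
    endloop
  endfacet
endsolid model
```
; perimeter-only toolpath
G21 ; units = mm
G90 ; absolute positioning
G28 ; home
; layer 1
G0 Z4.673
G0 X0.000 Y0.000
G1 X15.912 Y0.000
G1 X15.912 Y7.553
G1 X0.000 Y7.553
G1 X0.000 Y0.000
; layer 2
G0 Z9.347
G0 X0.000 Y0.000
G1 X15.912 Y0.000
G1 X15.912 Y5.035
G1 X0.000 Y5.035
G1 X0.000 Y0.000
; layer 3
G0 Z14.020
G0 X0.000 Y0.000
G1 X15.912 Y0.000
G1 X15.912 Y2.518
G1 X0.000 Y2.518
G1 X0.000 Y0.000
M2 ; end

The solid is a wedge (ramp): 15.9 × 10.1 mm base, rising to 18.7 mm along the y=0 edge and sloping linearly to z=0 at y=10.1. Slicing at Δz = 4.673 mm — 4 equal slices spanning the solid's height, so layer i sits at z = i·h/4 — gives 3 non-empty perimeters. Each is a 4-segment closed polygon; G0 lifts to the layer z and rapids to the start vertex, then G1 traces the edges. The cross-section shrinks linearly with z (the slice at the apex is degenerate and omitted).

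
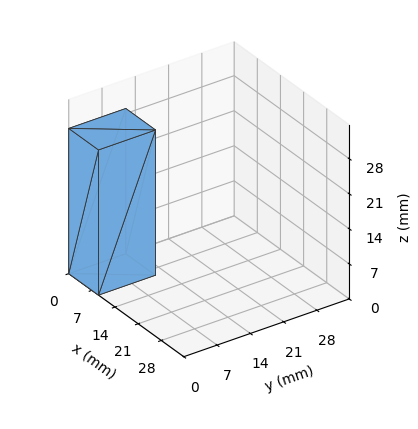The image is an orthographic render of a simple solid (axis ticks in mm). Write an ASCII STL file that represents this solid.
Reading the render: the shape is a rectangular box, roughly 9 × 12 mm footprint and 29 mm tall (dimensions read to the nearest mm from the axis ticks). For the STL, each face is triangulated and given an outward normal.

solid part
  facet normal 0.0000 0.0000 -1.0000
    outer loop
      vertex 9.0 12.0 0.0
      vertex 9.0 0.0 0.0
      vertex 0.0 0.0 0.0
    endloop
  endfacet
  facet normal 0.0000 0.0000 -1.0000
    outer loop
      vertex 0.0 12.0 0.0
      vertex 9.0 12.0 0.0
      vertex 0.0 0.0 0.0
    endloop
  endfacet
  facet normal 0.0000 0.0000 1.0000
    outer loop
      vertex 0.0 0.0 29.0
      vertex 9.0 0.0 29.0
      vertex 9.0 12.0 29.0
    endloop
  endfacet
  facet normal 0.0000 0.0000 1.0000
    outer loop
      vertex 0.0 0.0 29.0
      vertex 9.0 12.0 29.0
      vertex 0.0 12.0 29.0
    endloop
  endfacet
  facet normal 0.0000 -1.0000 0.0000
    outer loop
      vertex 0.0 0.0 0.0
      vertex 9.0 0.0 0.0
      vertex 9.0 0.0 29.0
    endloop
  endfacet
  facet normal 0.0000 -1.0000 0.0000
    outer loop
      vertex 0.0 0.0 0.0
      vertex 9.0 0.0 29.0
      vertex 0.0 0.0 29.0
    endloop
  endfacet
  facet normal 0.0000 1.0000 0.0000
    outer loop
      vertex 9.0 12.0 29.0
      vertex 9.0 12.0 0.0
      vertex 0.0 12.0 0.0
    endloop
  endfacet
  facet normal 0.0000 1.0000 0.0000
    outer loop
      vertex 0.0 12.0 29.0
      vertex 9.0 12.0 29.0
      vertex 0.0 12.0 0.0
    endloop
  endfacet
  facet normal -1.0000 0.0000 0.0000
    outer loop
      vertex 0.0 12.0 29.0
      vertex 0.0 12.0 0.0
      vertex 0.0 0.0 0.0
    endloop
  endfacet
  facet normal -1.0000 0.0000 0.0000
    outer loop
      vertex 0.0 0.0 29.0
      vertex 0.0 12.0 29.0
      vertex 0.0 0.0 0.0
    endloop
  endfacet
  facet normal 1.0000 0.0000 0.0000
    outer loop
      vertex 9.0 0.0 0.0
      vertex 9.0 12.0 0.0
      vertex 9.0 12.0 29.0
    endloop
  endfacet
  facet normal 1.0000 0.0000 0.0000
    outer loop
      vertex 9.0 0.0 0.0
      vertex 9.0 12.0 29.0
      vertex 9.0 0.0 29.0
    endloop
  endfacet
endsolid part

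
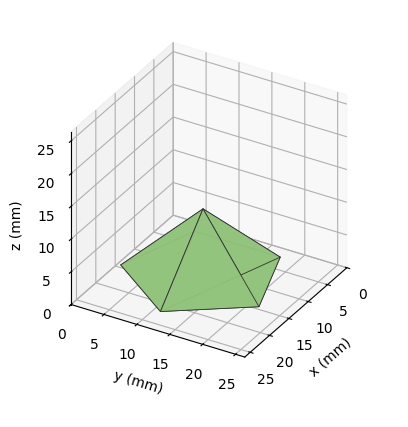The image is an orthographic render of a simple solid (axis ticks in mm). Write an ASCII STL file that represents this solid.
Reading the render: the shape is a regular 5-sided pyramid, base circumscribed radius ≈ 11 mm, apex at z ≈ 10 mm (dimensions read to the nearest mm from the axis ticks). For the STL, each face is triangulated and given an outward normal.

solid part
  facet normal 0.0000 0.0000 -1.0000
    outer loop
      vertex 2.1 17.5 0.0
      vertex 14.4 21.5 0.0
      vertex 22.0 11.0 0.0
    endloop
  endfacet
  facet normal 0.0000 0.0000 -1.0000
    outer loop
      vertex 2.1 4.5 0.0
      vertex 2.1 17.5 0.0
      vertex 22.0 11.0 0.0
    endloop
  endfacet
  facet normal 0.0000 0.0000 -1.0000
    outer loop
      vertex 14.4 0.5 0.0
      vertex 2.1 4.5 0.0
      vertex 22.0 11.0 0.0
    endloop
  endfacet
  facet normal 0.6048 0.4378 0.6653
    outer loop
      vertex 22.0 11.0 0.0
      vertex 14.4 21.5 0.0
      vertex 11.0 11.0 10.0
    endloop
  endfacet
  facet normal -0.2306 0.7092 0.6662
    outer loop
      vertex 14.4 21.5 0.0
      vertex 2.1 17.5 0.0
      vertex 11.0 11.0 10.0
    endloop
  endfacet
  facet normal -0.7470 0.0000 0.6648
    outer loop
      vertex 2.1 17.5 0.0
      vertex 2.1 4.5 0.0
      vertex 11.0 11.0 10.0
    endloop
  endfacet
  facet normal -0.2306 -0.7092 0.6662
    outer loop
      vertex 2.1 4.5 0.0
      vertex 14.4 0.5 0.0
      vertex 11.0 11.0 10.0
    endloop
  endfacet
  facet normal 0.6048 -0.4378 0.6653
    outer loop
      vertex 14.4 0.5 0.0
      vertex 22.0 11.0 0.0
      vertex 11.0 11.0 10.0
    endloop
  endfacet
endsolid part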